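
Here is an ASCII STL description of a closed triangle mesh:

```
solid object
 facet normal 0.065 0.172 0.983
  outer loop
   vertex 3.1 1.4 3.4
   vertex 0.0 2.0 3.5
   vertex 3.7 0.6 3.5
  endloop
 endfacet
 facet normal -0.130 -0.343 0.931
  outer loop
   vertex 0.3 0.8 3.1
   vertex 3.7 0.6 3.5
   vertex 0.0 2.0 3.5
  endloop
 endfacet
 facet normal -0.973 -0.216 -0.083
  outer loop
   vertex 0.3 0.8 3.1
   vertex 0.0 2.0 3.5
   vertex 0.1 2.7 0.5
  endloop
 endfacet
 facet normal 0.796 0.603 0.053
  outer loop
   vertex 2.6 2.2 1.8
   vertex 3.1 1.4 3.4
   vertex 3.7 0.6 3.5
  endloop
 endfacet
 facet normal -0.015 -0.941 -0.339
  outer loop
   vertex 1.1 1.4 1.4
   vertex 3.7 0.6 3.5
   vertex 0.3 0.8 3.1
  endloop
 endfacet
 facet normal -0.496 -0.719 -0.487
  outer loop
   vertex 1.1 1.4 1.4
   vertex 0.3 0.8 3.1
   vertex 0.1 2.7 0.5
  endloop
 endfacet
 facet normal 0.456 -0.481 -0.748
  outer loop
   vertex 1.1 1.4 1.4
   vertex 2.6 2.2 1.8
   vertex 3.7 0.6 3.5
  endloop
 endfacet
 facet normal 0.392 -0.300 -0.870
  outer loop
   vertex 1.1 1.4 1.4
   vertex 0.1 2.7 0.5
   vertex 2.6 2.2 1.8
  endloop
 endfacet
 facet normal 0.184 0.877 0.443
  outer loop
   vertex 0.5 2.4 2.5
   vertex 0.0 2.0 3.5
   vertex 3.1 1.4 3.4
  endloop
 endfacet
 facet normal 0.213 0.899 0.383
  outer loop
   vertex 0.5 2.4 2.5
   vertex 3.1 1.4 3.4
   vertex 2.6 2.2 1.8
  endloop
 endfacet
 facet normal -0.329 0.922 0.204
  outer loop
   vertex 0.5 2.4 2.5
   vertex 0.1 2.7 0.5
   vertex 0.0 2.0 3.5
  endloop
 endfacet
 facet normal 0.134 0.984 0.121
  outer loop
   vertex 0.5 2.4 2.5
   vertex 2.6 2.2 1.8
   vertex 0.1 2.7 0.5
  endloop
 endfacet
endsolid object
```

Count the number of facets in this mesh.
12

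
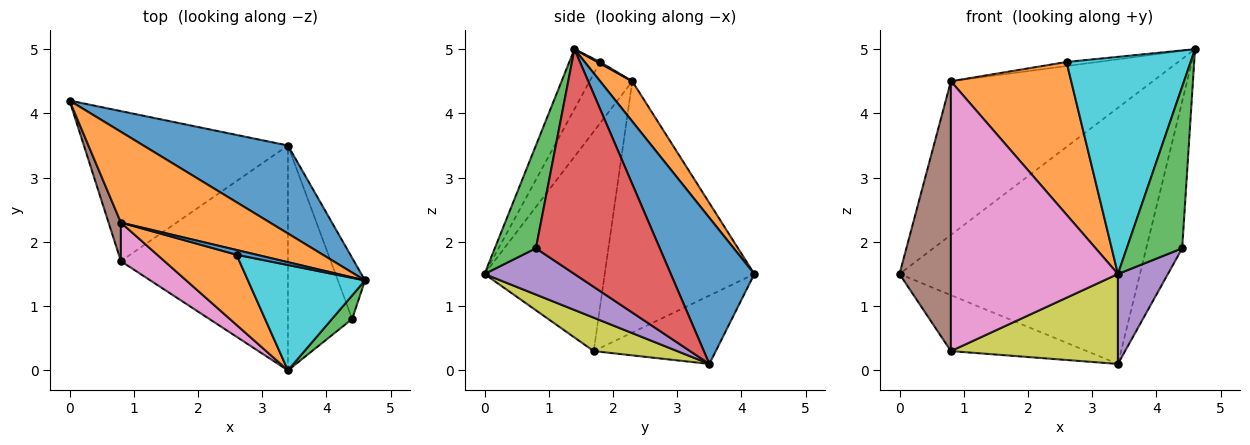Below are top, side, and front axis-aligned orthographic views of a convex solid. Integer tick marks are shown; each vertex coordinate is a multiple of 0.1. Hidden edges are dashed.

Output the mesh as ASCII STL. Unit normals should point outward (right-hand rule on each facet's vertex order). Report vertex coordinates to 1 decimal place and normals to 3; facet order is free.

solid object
 facet normal 0.312 0.899 0.309
  outer loop
   vertex 3.4 3.5 0.1
   vertex 0.0 4.2 1.5
   vertex 4.6 1.4 5.0
  endloop
 endfacet
 facet normal 0.136 0.853 0.504
  outer loop
   vertex 0.8 2.3 4.5
   vertex 4.6 1.4 5.0
   vertex 0.0 4.2 1.5
  endloop
 endfacet
 facet normal 0.592 -0.798 0.116
  outer loop
   vertex 4.4 0.8 1.9
   vertex 4.6 1.4 5.0
   vertex 3.4 0.0 1.5
  endloop
 endfacet
 facet normal 0.954 0.277 -0.115
  outer loop
   vertex 4.4 0.8 1.9
   vertex 3.4 3.5 0.1
   vertex 4.6 1.4 5.0
  endloop
 endfacet
 facet normal 0.556 -0.309 -0.772
  outer loop
   vertex 4.4 0.8 1.9
   vertex 3.4 0.0 1.5
   vertex 3.4 3.5 0.1
  endloop
 endfacet
 facet normal -0.945 -0.325 0.046
  outer loop
   vertex 0.8 1.7 0.3
   vertex 0.8 2.3 4.5
   vertex 0.0 4.2 1.5
  endloop
 endfacet
 facet normal -0.580 -0.806 0.115
  outer loop
   vertex 0.8 1.7 0.3
   vertex 3.4 0.0 1.5
   vertex 0.8 2.3 4.5
  endloop
 endfacet
 facet normal -0.299 0.333 -0.894
  outer loop
   vertex 0.8 1.7 0.3
   vertex 0.0 4.2 1.5
   vertex 3.4 3.5 0.1
  endloop
 endfacet
 facet normal 0.183 -0.365 -0.913
  outer loop
   vertex 0.8 1.7 0.3
   vertex 3.4 3.5 0.1
   vertex 3.4 0.0 1.5
  endloop
 endfacet
 facet normal -0.218 -0.878 0.426
  outer loop
   vertex 2.6 1.8 4.8
   vertex 3.4 0.0 1.5
   vertex 4.6 1.4 5.0
  endloop
 endfacet
 facet normal 0.054 0.650 0.758
  outer loop
   vertex 2.6 1.8 4.8
   vertex 4.6 1.4 5.0
   vertex 0.8 2.3 4.5
  endloop
 endfacet
 facet normal -0.306 -0.865 0.397
  outer loop
   vertex 2.6 1.8 4.8
   vertex 0.8 2.3 4.5
   vertex 3.4 0.0 1.5
  endloop
 endfacet
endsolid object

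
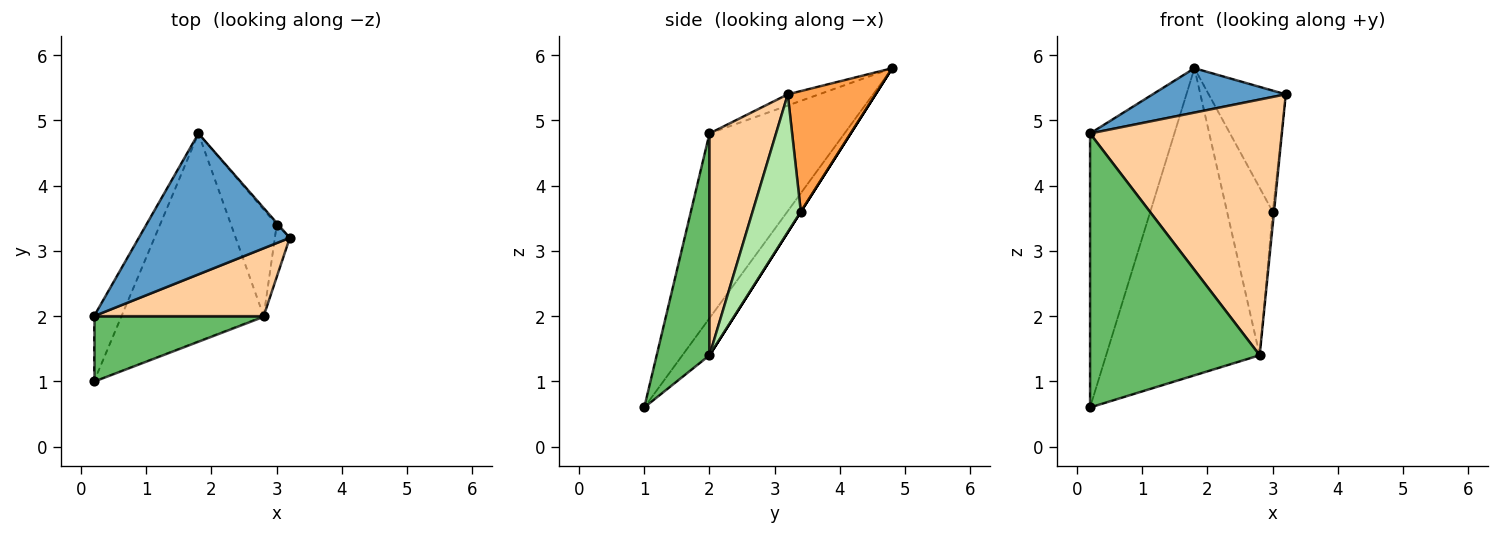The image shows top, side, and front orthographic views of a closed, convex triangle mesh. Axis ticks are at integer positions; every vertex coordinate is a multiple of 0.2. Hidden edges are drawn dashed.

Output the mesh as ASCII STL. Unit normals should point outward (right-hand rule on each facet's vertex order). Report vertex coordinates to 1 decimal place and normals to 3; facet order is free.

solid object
 facet normal -0.070 -0.300 0.951
  outer loop
   vertex 1.8 4.8 5.8
   vertex 0.2 2.0 4.8
   vertex 3.2 3.2 5.4
  endloop
 endfacet
 facet normal -0.842 0.526 -0.125
  outer loop
   vertex 0.2 1.0 0.6
   vertex 0.2 2.0 4.8
   vertex 1.8 4.8 5.8
  endloop
 endfacet
 facet normal 0.751 0.660 -0.010
  outer loop
   vertex 3.0 3.4 3.6
   vertex 1.8 4.8 5.8
   vertex 3.2 3.2 5.4
  endloop
 endfacet
 facet normal 0.318 -0.916 0.243
  outer loop
   vertex 2.8 2.0 1.4
   vertex 3.2 3.2 5.4
   vertex 0.2 2.0 4.8
  endloop
 endfacet
 facet normal 0.290 -0.931 0.222
  outer loop
   vertex 2.8 2.0 1.4
   vertex 0.2 2.0 4.8
   vertex 0.2 1.0 0.6
  endloop
 endfacet
 facet normal 0.994 0.027 -0.107
  outer loop
   vertex 2.8 2.0 1.4
   vertex 3.0 3.4 3.6
   vertex 3.2 3.2 5.4
  endloop
 endfacet
 facet normal -0.145 0.820 -0.554
  outer loop
   vertex 2.8 2.0 1.4
   vertex 0.2 1.0 0.6
   vertex 1.8 4.8 5.8
  endloop
 endfacet
 facet normal 0.000 0.844 -0.537
  outer loop
   vertex 2.8 2.0 1.4
   vertex 1.8 4.8 5.8
   vertex 3.0 3.4 3.6
  endloop
 endfacet
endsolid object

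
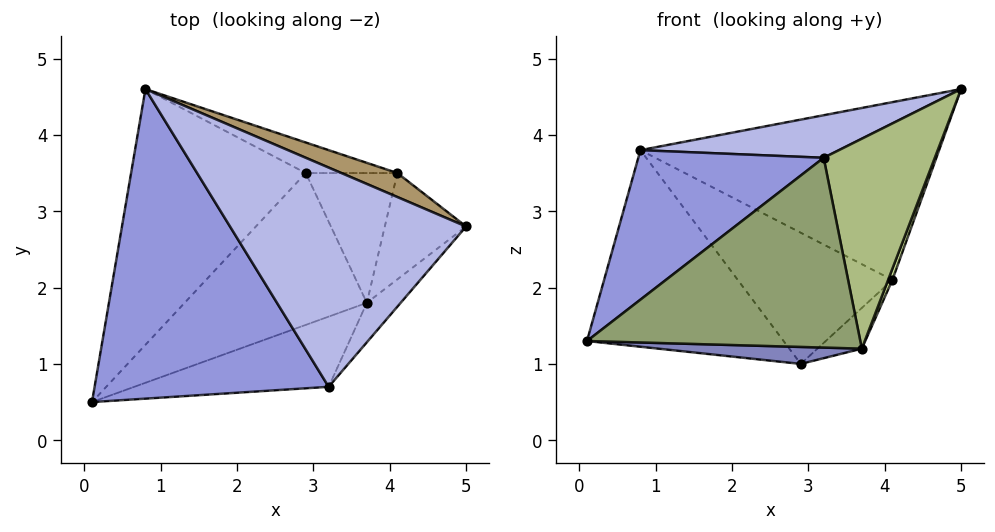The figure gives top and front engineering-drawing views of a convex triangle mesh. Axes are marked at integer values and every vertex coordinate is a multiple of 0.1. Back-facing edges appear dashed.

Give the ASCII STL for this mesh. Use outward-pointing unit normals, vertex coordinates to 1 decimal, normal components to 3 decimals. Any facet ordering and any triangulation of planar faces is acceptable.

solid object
 facet normal -0.594 0.490 -0.638
  outer loop
   vertex 2.9 3.5 1.0
   vertex 0.1 0.5 1.3
   vertex 0.8 4.6 3.8
  endloop
 endfacet
 facet normal 0.012 -0.111 -0.994
  outer loop
   vertex 3.7 1.8 1.2
   vertex 0.1 0.5 1.3
   vertex 2.9 3.5 1.0
  endloop
 endfacet
 facet normal -0.556 -0.361 0.748
  outer loop
   vertex 3.2 0.7 3.7
   vertex 0.8 4.6 3.8
   vertex 0.1 0.5 1.3
  endloop
 endfacet
 facet normal -0.259 -0.184 0.948
  outer loop
   vertex 3.2 0.7 3.7
   vertex 5.0 2.8 4.6
   vertex 0.8 4.6 3.8
  endloop
 endfacet
 facet normal 0.313 -0.891 -0.329
  outer loop
   vertex 3.2 0.7 3.7
   vertex 0.1 0.5 1.3
   vertex 3.7 1.8 1.2
  endloop
 endfacet
 facet normal 0.778 -0.617 -0.116
  outer loop
   vertex 3.2 0.7 3.7
   vertex 3.7 1.8 1.2
   vertex 5.0 2.8 4.6
  endloop
 endfacet
 facet normal 0.937 -0.036 -0.348
  outer loop
   vertex 4.1 3.5 2.1
   vertex 5.0 2.8 4.6
   vertex 3.7 1.8 1.2
  endloop
 endfacet
 facet normal 0.658 0.225 -0.718
  outer loop
   vertex 4.1 3.5 2.1
   vertex 3.7 1.8 1.2
   vertex 2.9 3.5 1.0
  endloop
 endfacet
 facet normal 0.371 0.920 0.124
  outer loop
   vertex 4.1 3.5 2.1
   vertex 0.8 4.6 3.8
   vertex 5.0 2.8 4.6
  endloop
 endfacet
 facet normal 0.203 0.954 -0.222
  outer loop
   vertex 4.1 3.5 2.1
   vertex 2.9 3.5 1.0
   vertex 0.8 4.6 3.8
  endloop
 endfacet
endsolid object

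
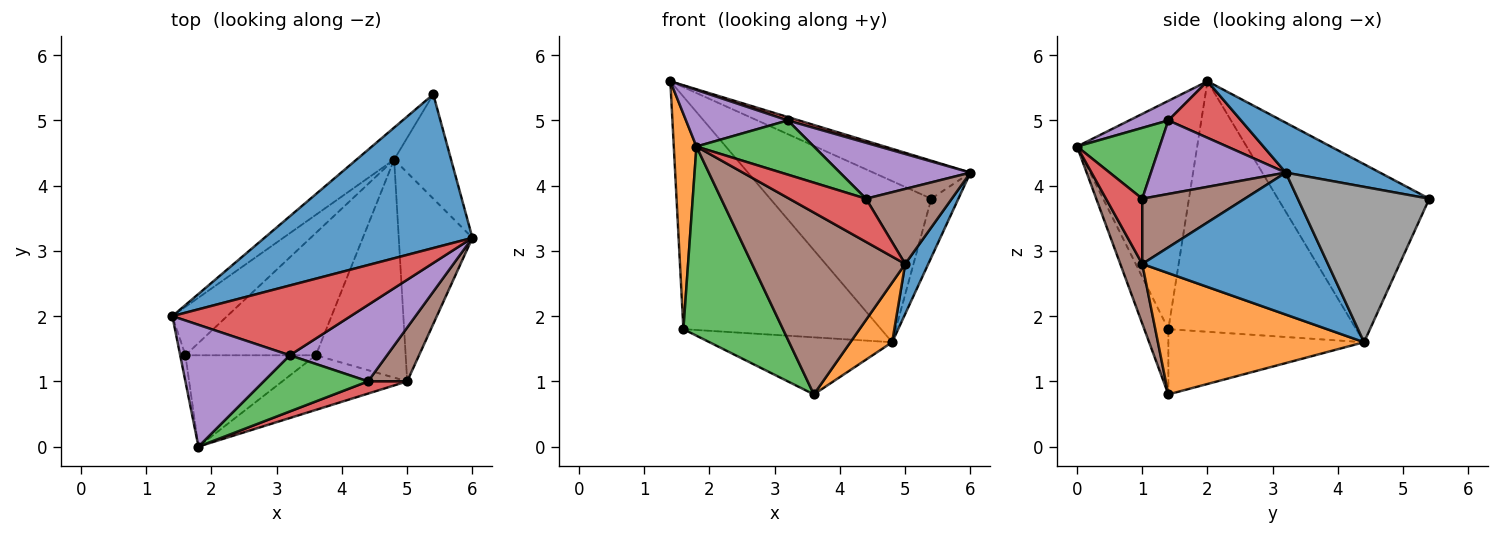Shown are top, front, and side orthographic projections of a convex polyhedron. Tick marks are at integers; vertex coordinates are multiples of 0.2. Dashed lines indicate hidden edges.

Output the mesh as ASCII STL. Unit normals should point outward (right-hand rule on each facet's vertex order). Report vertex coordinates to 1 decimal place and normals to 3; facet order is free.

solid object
 facet normal 0.227 0.234 0.945
  outer loop
   vertex 5.4 5.4 3.8
   vertex 1.4 2.0 5.6
   vertex 6.0 3.2 4.2
  endloop
 endfacet
 facet normal -0.982 -0.185 -0.022
  outer loop
   vertex 1.6 1.4 1.8
   vertex 1.8 0.0 4.6
   vertex 1.4 2.0 5.6
  endloop
 endfacet
 facet normal -0.212 -0.880 -0.425
  outer loop
   vertex 1.6 1.4 1.8
   vertex 3.6 1.4 0.8
   vertex 1.8 0.0 4.6
  endloop
 endfacet
 facet normal 0.302 -0.046 0.952
  outer loop
   vertex 3.2 1.4 5.0
   vertex 6.0 3.2 4.2
   vertex 1.4 2.0 5.6
  endloop
 endfacet
 facet normal 0.160 -0.416 0.895
  outer loop
   vertex 3.2 1.4 5.0
   vertex 1.4 2.0 5.6
   vertex 1.8 0.0 4.6
  endloop
 endfacet
 facet normal 0.136 -0.949 -0.285
  outer loop
   vertex 5.0 1.0 2.8
   vertex 1.8 0.0 4.6
   vertex 3.6 1.4 0.8
  endloop
 endfacet
 facet normal -0.413 0.385 -0.825
  outer loop
   vertex 4.8 4.4 1.6
   vertex 3.6 1.4 0.8
   vertex 1.6 1.4 1.8
  endloop
 endfacet
 facet normal 0.922 0.190 -0.338
  outer loop
   vertex 4.8 4.4 1.6
   vertex 5.4 5.4 3.8
   vertex 6.0 3.2 4.2
  endloop
 endfacet
 facet normal -0.678 0.721 -0.143
  outer loop
   vertex 4.8 4.4 1.6
   vertex 1.4 2.0 5.6
   vertex 5.4 5.4 3.8
  endloop
 endfacet
 facet normal -0.681 0.717 -0.149
  outer loop
   vertex 4.8 4.4 1.6
   vertex 1.6 1.4 1.8
   vertex 1.4 2.0 5.6
  endloop
 endfacet
 facet normal 0.882 -0.110 -0.458
  outer loop
   vertex 4.8 4.4 1.6
   vertex 6.0 3.2 4.2
   vertex 5.0 1.0 2.8
  endloop
 endfacet
 facet normal 0.793 -0.161 -0.587
  outer loop
   vertex 4.8 4.4 1.6
   vertex 5.0 1.0 2.8
   vertex 3.6 1.4 0.8
  endloop
 endfacet
 facet normal 0.439 -0.624 0.647
  outer loop
   vertex 4.4 1.0 3.8
   vertex 3.2 1.4 5.0
   vertex 1.8 0.0 4.6
  endloop
 endfacet
 facet normal 0.413 -0.876 0.248
  outer loop
   vertex 4.4 1.0 3.8
   vertex 1.8 0.0 4.6
   vertex 5.0 1.0 2.8
  endloop
 endfacet
 facet normal 0.521 -0.504 0.689
  outer loop
   vertex 4.4 1.0 3.8
   vertex 6.0 3.2 4.2
   vertex 3.2 1.4 5.0
  endloop
 endfacet
 facet normal 0.697 -0.583 0.418
  outer loop
   vertex 4.4 1.0 3.8
   vertex 5.0 1.0 2.8
   vertex 6.0 3.2 4.2
  endloop
 endfacet
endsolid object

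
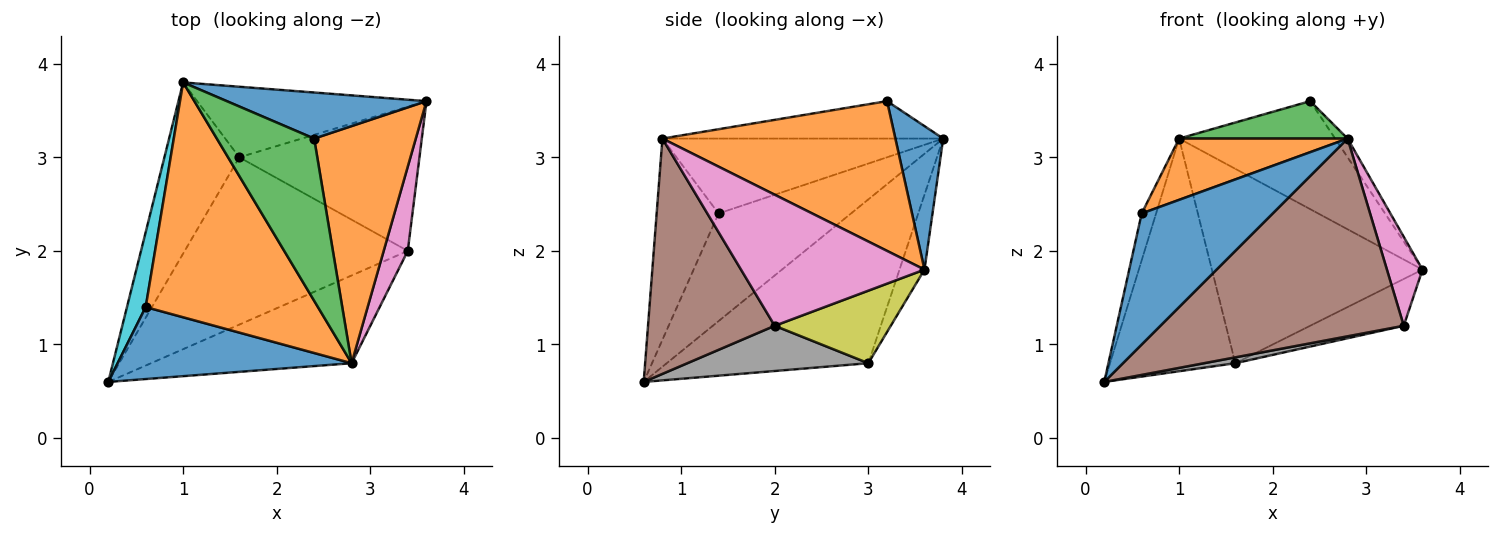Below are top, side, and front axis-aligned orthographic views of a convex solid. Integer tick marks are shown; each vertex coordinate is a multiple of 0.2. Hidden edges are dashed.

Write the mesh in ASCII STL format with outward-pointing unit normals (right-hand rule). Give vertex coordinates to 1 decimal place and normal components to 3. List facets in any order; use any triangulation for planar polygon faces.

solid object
 facet normal 0.271 0.885 0.378
  outer loop
   vertex 2.4 3.2 3.6
   vertex 3.6 3.6 1.8
   vertex 1.0 3.8 3.2
  endloop
 endfacet
 facet normal 0.827 0.044 0.561
  outer loop
   vertex 2.8 0.8 3.2
   vertex 3.6 3.6 1.8
   vertex 2.4 3.2 3.6
  endloop
 endfacet
 facet normal -0.351 -0.211 0.912
  outer loop
   vertex 2.8 0.8 3.2
   vertex 2.4 3.2 3.6
   vertex 1.0 3.8 3.2
  endloop
 endfacet
 facet normal -0.792 0.492 -0.362
  outer loop
   vertex 1.6 3.0 0.8
   vertex 0.2 0.6 0.6
   vertex 1.0 3.8 3.2
  endloop
 endfacet
 facet normal -0.111 0.934 -0.339
  outer loop
   vertex 1.6 3.0 0.8
   vertex 1.0 3.8 3.2
   vertex 3.6 3.6 1.8
  endloop
 endfacet
 facet normal 0.430 -0.825 -0.366
  outer loop
   vertex 3.4 2.0 1.2
   vertex 2.8 0.8 3.2
   vertex 0.2 0.6 0.6
  endloop
 endfacet
 facet normal 0.966 -0.187 0.177
  outer loop
   vertex 3.4 2.0 1.2
   vertex 3.6 3.6 1.8
   vertex 2.8 0.8 3.2
  endloop
 endfacet
 facet normal 0.199 -0.034 -0.979
  outer loop
   vertex 3.4 2.0 1.2
   vertex 0.2 0.6 0.6
   vertex 1.6 3.0 0.8
  endloop
 endfacet
 facet normal 0.358 0.288 -0.888
  outer loop
   vertex 3.4 2.0 1.2
   vertex 1.6 3.0 0.8
   vertex 3.6 3.6 1.8
  endloop
 endfacet
 facet normal -0.980 0.106 0.170
  outer loop
   vertex 0.6 1.4 2.4
   vertex 1.0 3.8 3.2
   vertex 0.2 0.6 0.6
  endloop
 endfacet
 facet normal -0.383 -0.810 0.445
  outer loop
   vertex 0.6 1.4 2.4
   vertex 0.2 0.6 0.6
   vertex 2.8 0.8 3.2
  endloop
 endfacet
 facet normal -0.388 -0.233 0.892
  outer loop
   vertex 0.6 1.4 2.4
   vertex 2.8 0.8 3.2
   vertex 1.0 3.8 3.2
  endloop
 endfacet
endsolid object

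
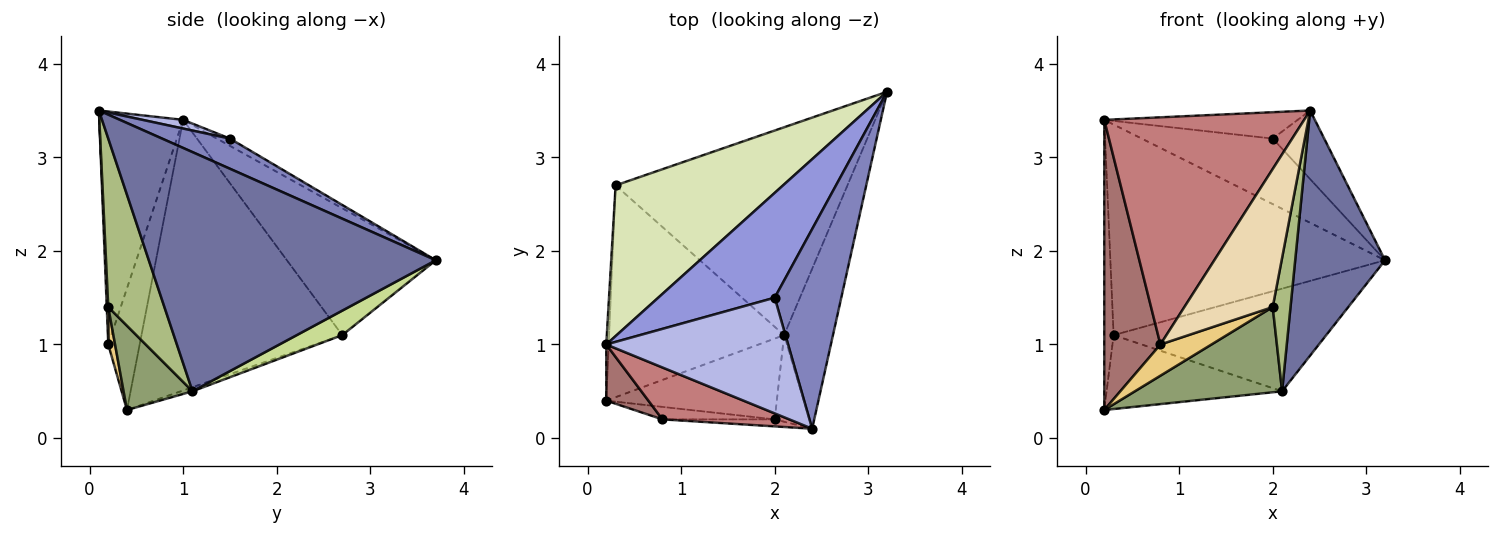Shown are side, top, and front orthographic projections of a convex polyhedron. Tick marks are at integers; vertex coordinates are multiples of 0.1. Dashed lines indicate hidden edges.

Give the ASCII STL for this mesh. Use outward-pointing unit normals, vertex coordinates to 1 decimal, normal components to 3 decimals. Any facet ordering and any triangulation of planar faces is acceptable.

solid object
 facet normal 0.937 -0.293 -0.191
  outer loop
   vertex 2.1 1.1 0.5
   vertex 3.2 3.7 1.9
   vertex 2.4 0.1 3.5
  endloop
 endfacet
 facet normal 0.394 0.299 0.869
  outer loop
   vertex 2.0 1.5 3.2
   vertex 2.4 0.1 3.5
   vertex 3.2 3.7 1.9
  endloop
 endfacet
 facet normal -0.053 0.529 0.847
  outer loop
   vertex 2.0 1.5 3.2
   vertex 3.2 3.7 1.9
   vertex 0.2 1.0 3.4
  endloop
 endfacet
 facet normal 0.047 0.222 0.974
  outer loop
   vertex 2.0 1.5 3.2
   vertex 0.2 1.0 3.4
   vertex 2.4 0.1 3.5
  endloop
 endfacet
 facet normal 0.322 -0.687 -0.651
  outer loop
   vertex 2.0 0.2 1.4
   vertex 0.2 0.4 0.3
   vertex 2.1 1.1 0.5
  endloop
 endfacet
 facet normal 0.936 -0.296 -0.192
  outer loop
   vertex 2.0 0.2 1.4
   vertex 2.1 1.1 0.5
   vertex 2.4 0.1 3.5
  endloop
 endfacet
 facet normal 0.094 0.441 -0.893
  outer loop
   vertex 0.3 2.7 1.1
   vertex 3.2 3.7 1.9
   vertex 2.1 1.1 0.5
  endloop
 endfacet
 facet normal -0.403 0.744 0.532
  outer loop
   vertex 0.3 2.7 1.1
   vertex 0.2 1.0 3.4
   vertex 3.2 3.7 1.9
  endloop
 endfacet
 facet normal -0.022 0.329 -0.944
  outer loop
   vertex 0.3 2.7 1.1
   vertex 2.1 1.1 0.5
   vertex 0.2 0.4 0.3
  endloop
 endfacet
 facet normal -0.999 0.047 -0.009
  outer loop
   vertex 0.3 2.7 1.1
   vertex 0.2 0.4 0.3
   vertex 0.2 1.0 3.4
  endloop
 endfacet
 facet normal 0.123 -0.921 -0.369
  outer loop
   vertex 0.8 0.2 1.0
   vertex 0.2 0.4 0.3
   vertex 2.0 0.2 1.4
  endloop
 endfacet
 facet normal 0.017 -0.999 -0.051
  outer loop
   vertex 0.8 0.2 1.0
   vertex 2.0 0.2 1.4
   vertex 2.4 0.1 3.5
  endloop
 endfacet
 facet normal -0.481 -0.861 0.167
  outer loop
   vertex 0.8 0.2 1.0
   vertex 0.2 1.0 3.4
   vertex 0.2 0.4 0.3
  endloop
 endfacet
 facet normal -0.379 -0.902 0.206
  outer loop
   vertex 0.8 0.2 1.0
   vertex 2.4 0.1 3.5
   vertex 0.2 1.0 3.4
  endloop
 endfacet
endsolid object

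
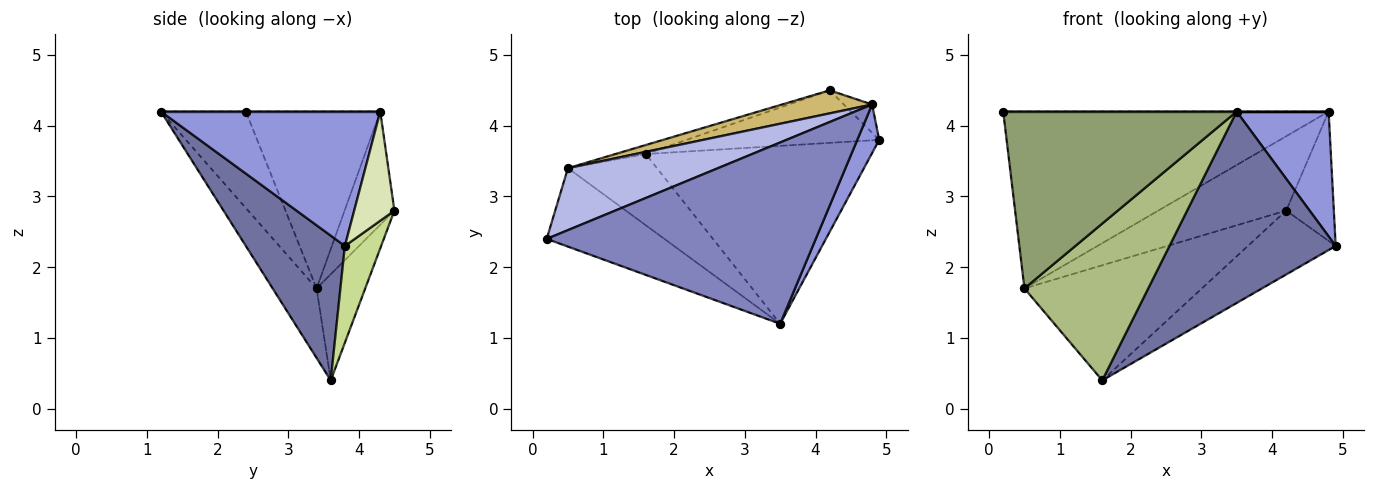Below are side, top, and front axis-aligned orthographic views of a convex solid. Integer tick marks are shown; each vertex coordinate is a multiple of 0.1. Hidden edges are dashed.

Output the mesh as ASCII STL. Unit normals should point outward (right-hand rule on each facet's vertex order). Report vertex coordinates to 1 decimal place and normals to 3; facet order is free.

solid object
 facet normal 0.400 -0.671 -0.624
  outer loop
   vertex 1.6 3.6 0.4
   vertex 4.9 3.8 2.3
   vertex 3.5 1.2 4.2
  endloop
 endfacet
 facet normal 0.000 0.000 1.000
  outer loop
   vertex 4.8 4.3 4.2
   vertex 0.2 2.4 4.2
   vertex 3.5 1.2 4.2
  endloop
 endfacet
 facet normal 0.912 -0.382 0.149
  outer loop
   vertex 4.8 4.3 4.2
   vertex 3.5 1.2 4.2
   vertex 4.9 3.8 2.3
  endloop
 endfacet
 facet normal -0.363 0.879 0.308
  outer loop
   vertex 0.5 3.4 1.7
   vertex 0.2 2.4 4.2
   vertex 4.8 4.3 4.2
  endloop
 endfacet
 facet normal -0.315 -0.867 -0.385
  outer loop
   vertex 0.5 3.4 1.7
   vertex 3.5 1.2 4.2
   vertex 0.2 2.4 4.2
  endloop
 endfacet
 facet normal -0.307 -0.866 -0.393
  outer loop
   vertex 0.5 3.4 1.7
   vertex 1.6 3.6 0.4
   vertex 3.5 1.2 4.2
  endloop
 endfacet
 facet normal 0.304 0.736 -0.605
  outer loop
   vertex 4.2 4.5 2.8
   vertex 4.9 3.8 2.3
   vertex 1.6 3.6 0.4
  endloop
 endfacet
 facet normal 0.636 0.754 -0.165
  outer loop
   vertex 4.2 4.5 2.8
   vertex 4.8 4.3 4.2
   vertex 4.9 3.8 2.3
  endloop
 endfacet
 facet normal -0.264 0.962 -0.075
  outer loop
   vertex 4.2 4.5 2.8
   vertex 1.6 3.6 0.4
   vertex 0.5 3.4 1.7
  endloop
 endfacet
 facet normal -0.349 0.895 0.277
  outer loop
   vertex 4.2 4.5 2.8
   vertex 0.5 3.4 1.7
   vertex 4.8 4.3 4.2
  endloop
 endfacet
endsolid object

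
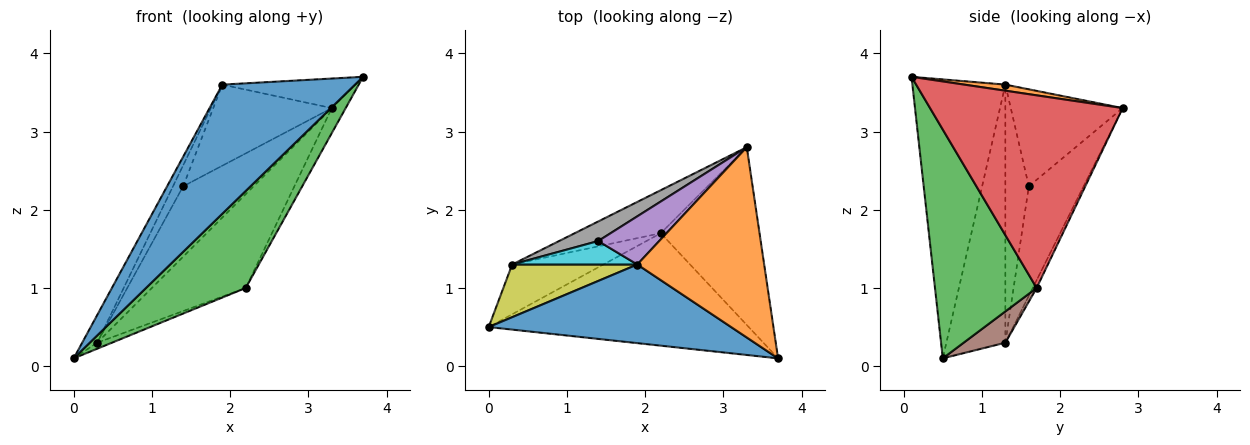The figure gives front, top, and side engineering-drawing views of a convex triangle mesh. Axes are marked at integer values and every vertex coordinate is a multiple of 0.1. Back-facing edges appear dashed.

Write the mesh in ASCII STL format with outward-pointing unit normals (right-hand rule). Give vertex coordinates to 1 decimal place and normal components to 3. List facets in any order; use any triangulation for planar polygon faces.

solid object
 facet normal -0.513 -0.733 0.446
  outer loop
   vertex 1.9 1.3 3.6
   vertex 0.0 0.5 0.1
   vertex 3.7 0.1 3.7
  endloop
 endfacet
 facet normal 0.047 0.153 0.987
  outer loop
   vertex 1.9 1.3 3.6
   vertex 3.7 0.1 3.7
   vertex 3.3 2.8 3.3
  endloop
 endfacet
 facet normal 0.554 -0.544 -0.630
  outer loop
   vertex 2.2 1.7 1.0
   vertex 3.7 0.1 3.7
   vertex 0.0 0.5 0.1
  endloop
 endfacet
 facet normal 0.888 0.064 -0.455
  outer loop
   vertex 2.2 1.7 1.0
   vertex 3.3 2.8 3.3
   vertex 3.7 0.1 3.7
  endloop
 endfacet
 facet normal -0.630 0.668 0.396
  outer loop
   vertex 1.4 1.6 2.3
   vertex 1.9 1.3 3.6
   vertex 3.3 2.8 3.3
  endloop
 endfacet
 facet normal 0.322 0.114 -0.940
  outer loop
   vertex 0.3 1.3 0.3
   vertex 2.2 1.7 1.0
   vertex 0.0 0.5 0.1
  endloop
 endfacet
 facet normal -0.038 0.908 -0.416
  outer loop
   vertex 0.3 1.3 0.3
   vertex 3.3 2.8 3.3
   vertex 2.2 1.7 1.0
  endloop
 endfacet
 facet normal -0.600 0.771 0.214
  outer loop
   vertex 0.3 1.3 0.3
   vertex 1.4 1.6 2.3
   vertex 3.3 2.8 3.3
  endloop
 endfacet
 facet normal -0.877 0.223 0.425
  outer loop
   vertex 0.3 1.3 0.3
   vertex 0.0 0.5 0.1
   vertex 1.9 1.3 3.6
  endloop
 endfacet
 facet normal -0.838 0.364 0.406
  outer loop
   vertex 0.3 1.3 0.3
   vertex 1.9 1.3 3.6
   vertex 1.4 1.6 2.3
  endloop
 endfacet
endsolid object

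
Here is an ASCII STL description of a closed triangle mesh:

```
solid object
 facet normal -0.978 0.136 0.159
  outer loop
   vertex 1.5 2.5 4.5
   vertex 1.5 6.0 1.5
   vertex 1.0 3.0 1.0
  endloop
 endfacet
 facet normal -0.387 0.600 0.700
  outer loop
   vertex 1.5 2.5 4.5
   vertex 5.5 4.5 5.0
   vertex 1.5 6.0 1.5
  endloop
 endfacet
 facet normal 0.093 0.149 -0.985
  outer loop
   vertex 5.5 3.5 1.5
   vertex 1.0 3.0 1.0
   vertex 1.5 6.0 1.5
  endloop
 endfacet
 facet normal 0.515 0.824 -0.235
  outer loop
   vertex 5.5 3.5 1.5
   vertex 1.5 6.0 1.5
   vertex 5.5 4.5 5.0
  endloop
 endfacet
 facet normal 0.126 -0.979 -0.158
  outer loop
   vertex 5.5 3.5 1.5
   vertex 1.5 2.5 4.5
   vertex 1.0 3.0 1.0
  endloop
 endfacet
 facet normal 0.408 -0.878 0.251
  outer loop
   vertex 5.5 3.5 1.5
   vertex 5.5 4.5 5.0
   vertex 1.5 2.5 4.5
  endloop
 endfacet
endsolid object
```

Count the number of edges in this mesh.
9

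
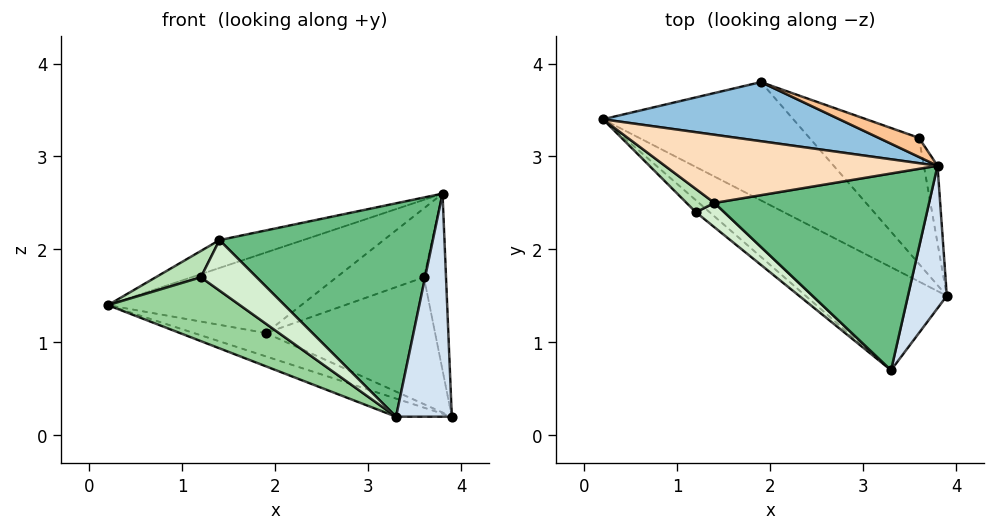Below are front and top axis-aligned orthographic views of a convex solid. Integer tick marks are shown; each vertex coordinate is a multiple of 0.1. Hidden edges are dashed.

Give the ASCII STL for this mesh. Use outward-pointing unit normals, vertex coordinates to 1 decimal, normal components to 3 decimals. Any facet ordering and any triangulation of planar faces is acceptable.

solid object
 facet normal -0.214 0.189 -0.958
  outer loop
   vertex 1.9 3.8 1.1
   vertex 3.9 1.5 0.2
   vertex 0.2 3.4 1.4
  endloop
 endfacet
 facet normal -0.085 0.803 0.590
  outer loop
   vertex 1.9 3.8 1.1
   vertex 0.2 3.4 1.4
   vertex 3.8 2.9 2.6
  endloop
 endfacet
 facet normal -0.225 0.169 -0.960
  outer loop
   vertex 3.3 0.7 0.2
   vertex 0.2 3.4 1.4
   vertex 3.9 1.5 0.2
  endloop
 endfacet
 facet normal 0.747 -0.560 0.358
  outer loop
   vertex 3.3 0.7 0.2
   vertex 3.9 1.5 0.2
   vertex 3.8 2.9 2.6
  endloop
 endfacet
 facet normal 0.954 0.275 -0.120
  outer loop
   vertex 3.6 3.2 1.7
   vertex 3.8 2.9 2.6
   vertex 3.9 1.5 0.2
  endloop
 endfacet
 facet normal 0.447 0.635 -0.630
  outer loop
   vertex 3.6 3.2 1.7
   vertex 3.9 1.5 0.2
   vertex 1.9 3.8 1.1
  endloop
 endfacet
 facet normal 0.239 0.936 0.259
  outer loop
   vertex 3.6 3.2 1.7
   vertex 1.9 3.8 1.1
   vertex 3.8 2.9 2.6
  endloop
 endfacet
 facet normal -0.248 0.367 0.897
  outer loop
   vertex 1.4 2.5 2.1
   vertex 3.8 2.9 2.6
   vertex 0.2 3.4 1.4
  endloop
 endfacet
 facet normal -0.019 -0.735 0.678
  outer loop
   vertex 1.4 2.5 2.1
   vertex 3.3 0.7 0.2
   vertex 3.8 2.9 2.6
  endloop
 endfacet
 facet normal -0.680 -0.721 -0.135
  outer loop
   vertex 1.2 2.4 1.7
   vertex 0.2 3.4 1.4
   vertex 3.3 0.7 0.2
  endloop
 endfacet
 facet normal -0.688 -0.544 0.480
  outer loop
   vertex 1.2 2.4 1.7
   vertex 1.4 2.5 2.1
   vertex 0.2 3.4 1.4
  endloop
 endfacet
 facet normal -0.386 -0.831 0.401
  outer loop
   vertex 1.2 2.4 1.7
   vertex 3.3 0.7 0.2
   vertex 1.4 2.5 2.1
  endloop
 endfacet
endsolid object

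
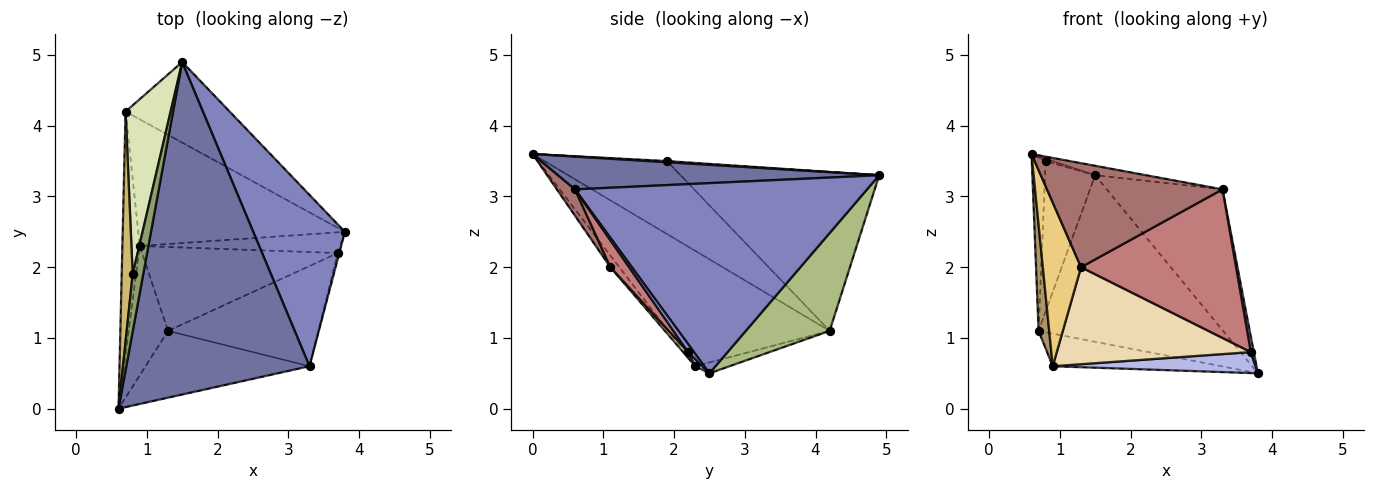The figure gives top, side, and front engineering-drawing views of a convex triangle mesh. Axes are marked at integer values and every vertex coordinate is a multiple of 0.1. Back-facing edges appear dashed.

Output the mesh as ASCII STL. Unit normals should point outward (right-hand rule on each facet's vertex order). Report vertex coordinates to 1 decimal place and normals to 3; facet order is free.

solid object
 facet normal 0.176 0.028 0.984
  outer loop
   vertex 3.3 0.6 3.1
   vertex 1.5 4.9 3.3
   vertex 0.6 0.0 3.6
  endloop
 endfacet
 facet normal 0.848 0.336 0.409
  outer loop
   vertex 3.3 0.6 3.1
   vertex 3.8 2.5 0.5
   vertex 1.5 4.9 3.3
  endloop
 endfacet
 facet normal 0.873 -0.458 -0.166
  outer loop
   vertex 3.7 2.2 0.8
   vertex 3.8 2.5 0.5
   vertex 3.3 0.6 3.1
  endloop
 endfacet
 facet normal 0.025 -0.711 -0.703
  outer loop
   vertex 3.7 2.2 0.8
   vertex 0.9 2.3 0.6
   vertex 3.8 2.5 0.5
  endloop
 endfacet
 facet normal 0.109 0.041 0.993
  outer loop
   vertex 0.8 1.9 3.5
   vertex 0.6 0.0 3.6
   vertex 1.5 4.9 3.3
  endloop
 endfacet
 facet normal 0.379 0.833 -0.403
  outer loop
   vertex 0.7 4.2 1.1
   vertex 1.5 4.9 3.3
   vertex 3.8 2.5 0.5
  endloop
 endfacet
 facet normal -0.051 0.249 -0.967
  outer loop
   vertex 0.7 4.2 1.1
   vertex 3.8 2.5 0.5
   vertex 0.9 2.3 0.6
  endloop
 endfacet
 facet normal -0.935 0.236 0.265
  outer loop
   vertex 0.7 4.2 1.1
   vertex 0.8 1.9 3.5
   vertex 1.5 4.9 3.3
  endloop
 endfacet
 facet normal -0.987 -0.065 -0.148
  outer loop
   vertex 0.7 4.2 1.1
   vertex 0.9 2.3 0.6
   vertex 0.6 0.0 3.6
  endloop
 endfacet
 facet normal -0.983 0.111 0.148
  outer loop
   vertex 0.7 4.2 1.1
   vertex 0.6 0.0 3.6
   vertex 0.8 1.9 3.5
  endloop
 endfacet
 facet normal -0.181 -0.772 -0.610
  outer loop
   vertex 1.3 1.1 2.0
   vertex 0.6 0.0 3.6
   vertex 0.9 2.3 0.6
  endloop
 endfacet
 facet normal 0.020 -0.756 -0.654
  outer loop
   vertex 1.3 1.1 2.0
   vertex 0.9 2.3 0.6
   vertex 3.7 2.2 0.8
  endloop
 endfacet
 facet normal 0.087 -0.838 -0.538
  outer loop
   vertex 1.3 1.1 2.0
   vertex 3.3 0.6 3.1
   vertex 0.6 0.0 3.6
  endloop
 endfacet
 facet normal 0.100 -0.825 -0.556
  outer loop
   vertex 1.3 1.1 2.0
   vertex 3.7 2.2 0.8
   vertex 3.3 0.6 3.1
  endloop
 endfacet
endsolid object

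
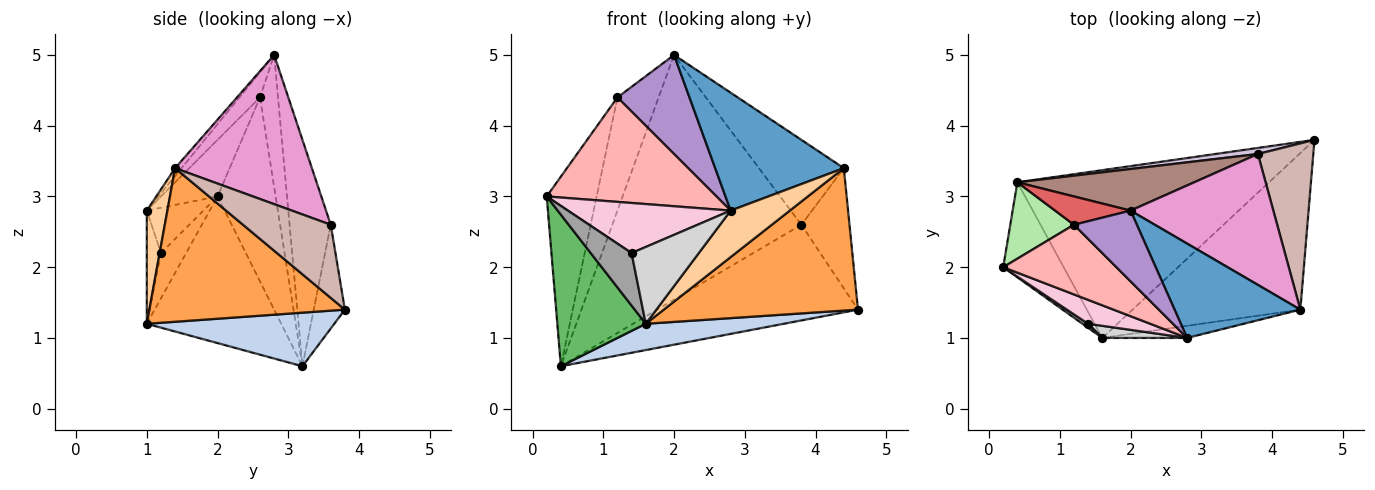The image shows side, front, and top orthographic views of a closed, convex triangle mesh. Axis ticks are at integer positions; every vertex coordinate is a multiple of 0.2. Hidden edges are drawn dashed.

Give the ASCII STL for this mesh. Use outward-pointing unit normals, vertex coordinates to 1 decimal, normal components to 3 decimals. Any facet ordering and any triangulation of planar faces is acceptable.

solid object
 facet normal -0.039 -0.780 0.624
  outer loop
   vertex 4.4 1.4 3.4
   vertex 2.0 2.8 5.0
   vertex 2.8 1.0 2.8
  endloop
 endfacet
 facet normal 0.206 -0.151 -0.967
  outer loop
   vertex 1.6 1.0 1.2
   vertex 0.4 3.2 0.6
   vertex 4.6 3.8 1.4
  endloop
 endfacet
 facet normal 0.561 -0.557 -0.612
  outer loop
   vertex 1.6 1.0 1.2
   vertex 4.6 3.8 1.4
   vertex 4.4 1.4 3.4
  endloop
 endfacet
 facet normal 0.319 -0.917 -0.239
  outer loop
   vertex 1.6 1.0 1.2
   vertex 4.4 1.4 3.4
   vertex 2.8 1.0 2.8
  endloop
 endfacet
 facet normal -0.790 -0.520 -0.326
  outer loop
   vertex 1.6 1.0 1.2
   vertex 0.2 2.0 3.0
   vertex 0.4 3.2 0.6
  endloop
 endfacet
 facet normal -0.734 0.630 0.254
  outer loop
   vertex 1.2 2.6 4.4
   vertex 0.4 3.2 0.6
   vertex 0.2 2.0 3.0
  endloop
 endfacet
 facet normal -0.391 0.893 0.223
  outer loop
   vertex 1.2 2.6 4.4
   vertex 2.0 2.8 5.0
   vertex 0.4 3.2 0.6
  endloop
 endfacet
 facet normal -0.267 -0.802 0.535
  outer loop
   vertex 1.2 2.6 4.4
   vertex 0.2 2.0 3.0
   vertex 2.8 1.0 2.8
  endloop
 endfacet
 facet normal -0.226 -0.793 0.566
  outer loop
   vertex 1.2 2.6 4.4
   vertex 2.8 1.0 2.8
   vertex 2.0 2.8 5.0
  endloop
 endfacet
 facet normal -0.153 0.986 0.063
  outer loop
   vertex 3.8 3.6 2.6
   vertex 4.6 3.8 1.4
   vertex 0.4 3.2 0.6
  endloop
 endfacet
 facet normal -0.210 0.964 0.164
  outer loop
   vertex 3.8 3.6 2.6
   vertex 0.4 3.2 0.6
   vertex 2.0 2.8 5.0
  endloop
 endfacet
 facet normal 0.730 0.400 0.554
  outer loop
   vertex 3.8 3.6 2.6
   vertex 4.4 1.4 3.4
   vertex 4.6 3.8 1.4
  endloop
 endfacet
 facet normal 0.659 0.409 0.631
  outer loop
   vertex 3.8 3.6 2.6
   vertex 2.0 2.8 5.0
   vertex 4.4 1.4 3.4
  endloop
 endfacet
 facet normal -0.299 -0.861 0.412
  outer loop
   vertex 1.4 1.2 2.2
   vertex 2.8 1.0 2.8
   vertex 0.2 2.0 3.0
  endloop
 endfacet
 facet normal -0.523 -0.850 0.065
  outer loop
   vertex 1.4 1.2 2.2
   vertex 0.2 2.0 3.0
   vertex 1.6 1.0 1.2
  endloop
 endfacet
 facet normal -0.204 -0.967 0.153
  outer loop
   vertex 1.4 1.2 2.2
   vertex 1.6 1.0 1.2
   vertex 2.8 1.0 2.8
  endloop
 endfacet
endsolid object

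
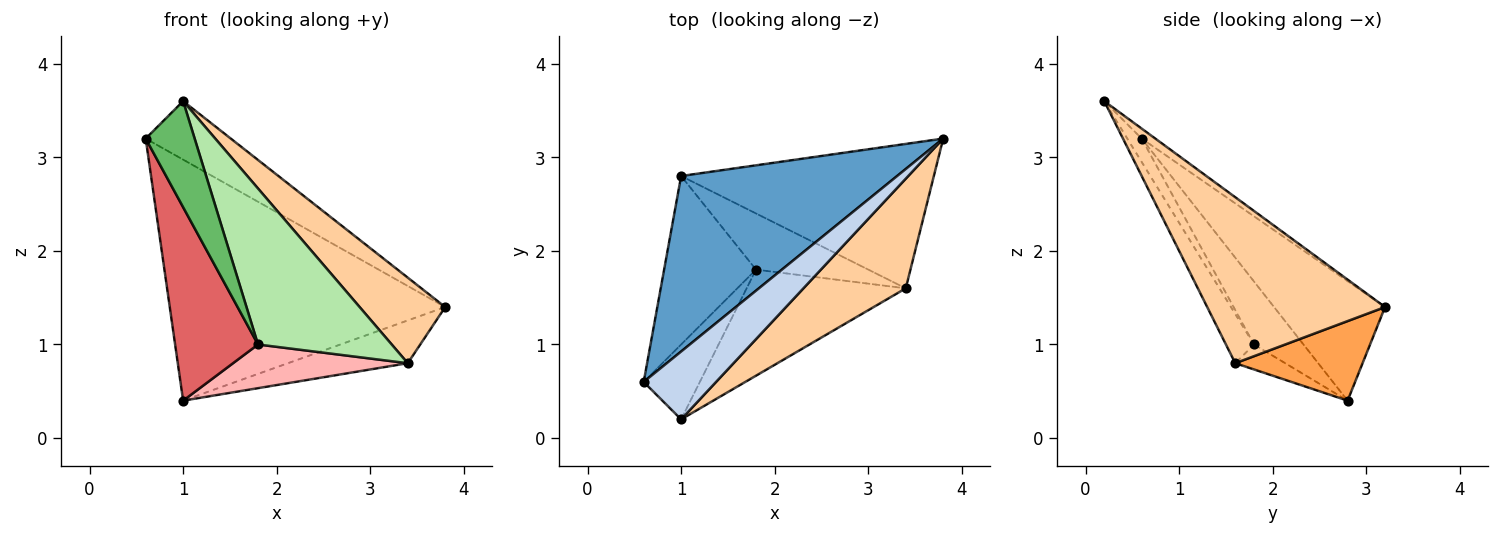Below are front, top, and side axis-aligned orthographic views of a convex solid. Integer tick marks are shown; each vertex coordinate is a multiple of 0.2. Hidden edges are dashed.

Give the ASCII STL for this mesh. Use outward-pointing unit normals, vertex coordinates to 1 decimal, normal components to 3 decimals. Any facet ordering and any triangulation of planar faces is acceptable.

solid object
 facet normal -0.310 0.769 0.560
  outer loop
   vertex 1.0 2.8 0.4
   vertex 0.6 0.6 3.2
   vertex 3.8 3.2 1.4
  endloop
 endfacet
 facet normal -0.104 0.649 0.753
  outer loop
   vertex 1.0 0.2 3.6
   vertex 3.8 3.2 1.4
   vertex 0.6 0.6 3.2
  endloop
 endfacet
 facet normal 0.289 0.272 -0.918
  outer loop
   vertex 3.4 1.6 0.8
   vertex 1.0 2.8 0.4
   vertex 3.8 3.2 1.4
  endloop
 endfacet
 facet normal 0.788 -0.379 0.486
  outer loop
   vertex 3.4 1.6 0.8
   vertex 3.8 3.2 1.4
   vertex 1.0 0.2 3.6
  endloop
 endfacet
 facet normal -0.234 -0.794 -0.561
  outer loop
   vertex 1.8 1.8 1.0
   vertex 1.0 0.2 3.6
   vertex 0.6 0.6 3.2
  endloop
 endfacet
 facet normal -0.171 -0.815 -0.554
  outer loop
   vertex 1.8 1.8 1.0
   vertex 3.4 1.6 0.8
   vertex 1.0 0.2 3.6
  endloop
 endfacet
 facet normal -0.410 -0.688 -0.599
  outer loop
   vertex 1.8 1.8 1.0
   vertex 0.6 0.6 3.2
   vertex 1.0 2.8 0.4
  endloop
 endfacet
 facet normal -0.173 -0.605 -0.777
  outer loop
   vertex 1.8 1.8 1.0
   vertex 1.0 2.8 0.4
   vertex 3.4 1.6 0.8
  endloop
 endfacet
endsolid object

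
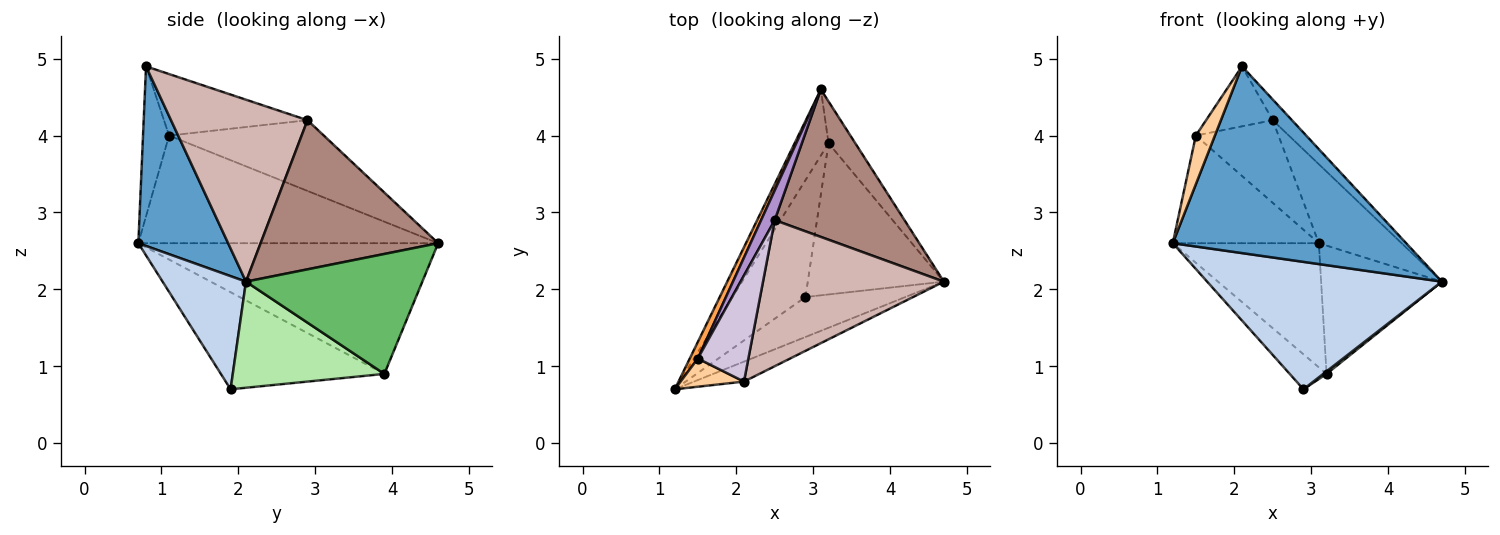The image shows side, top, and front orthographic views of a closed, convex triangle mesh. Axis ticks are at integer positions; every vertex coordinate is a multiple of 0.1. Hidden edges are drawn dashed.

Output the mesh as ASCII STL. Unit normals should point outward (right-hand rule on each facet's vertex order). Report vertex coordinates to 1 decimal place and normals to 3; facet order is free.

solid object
 facet normal 0.357 -0.929 -0.099
  outer loop
   vertex 2.1 0.8 4.9
   vertex 1.2 0.7 2.6
   vertex 4.7 2.1 2.1
  endloop
 endfacet
 facet normal 0.321 -0.904 -0.284
  outer loop
   vertex 2.9 1.9 0.7
   vertex 4.7 2.1 2.1
   vertex 1.2 0.7 2.6
  endloop
 endfacet
 facet normal -0.897 0.437 0.067
  outer loop
   vertex 1.5 1.1 4.0
   vertex 3.1 4.6 2.6
   vertex 1.2 0.7 2.6
  endloop
 endfacet
 facet normal -0.764 -0.558 0.323
  outer loop
   vertex 1.5 1.1 4.0
   vertex 1.2 0.7 2.6
   vertex 2.1 0.8 4.9
  endloop
 endfacet
 facet normal 0.812 0.556 -0.181
  outer loop
   vertex 3.2 3.9 0.9
   vertex 3.1 4.6 2.6
   vertex 4.7 2.1 2.1
  endloop
 endfacet
 facet normal 0.615 -0.013 -0.789
  outer loop
   vertex 3.2 3.9 0.9
   vertex 4.7 2.1 2.1
   vertex 2.9 1.9 0.7
  endloop
 endfacet
 facet normal -0.875 0.427 -0.227
  outer loop
   vertex 3.2 3.9 0.9
   vertex 1.2 0.7 2.6
   vertex 3.1 4.6 2.6
  endloop
 endfacet
 facet normal -0.786 0.177 -0.592
  outer loop
   vertex 3.2 3.9 0.9
   vertex 2.9 1.9 0.7
   vertex 1.2 0.7 2.6
  endloop
 endfacet
 facet normal -0.870 0.465 0.167
  outer loop
   vertex 2.5 2.9 4.2
   vertex 3.1 4.6 2.6
   vertex 1.5 1.1 4.0
  endloop
 endfacet
 facet normal -0.727 0.338 0.597
  outer loop
   vertex 2.5 2.9 4.2
   vertex 1.5 1.1 4.0
   vertex 2.1 0.8 4.9
  endloop
 endfacet
 facet normal 0.712 0.332 0.619
  outer loop
   vertex 2.5 2.9 4.2
   vertex 4.7 2.1 2.1
   vertex 3.1 4.6 2.6
  endloop
 endfacet
 facet normal 0.706 0.099 0.701
  outer loop
   vertex 2.5 2.9 4.2
   vertex 2.1 0.8 4.9
   vertex 4.7 2.1 2.1
  endloop
 endfacet
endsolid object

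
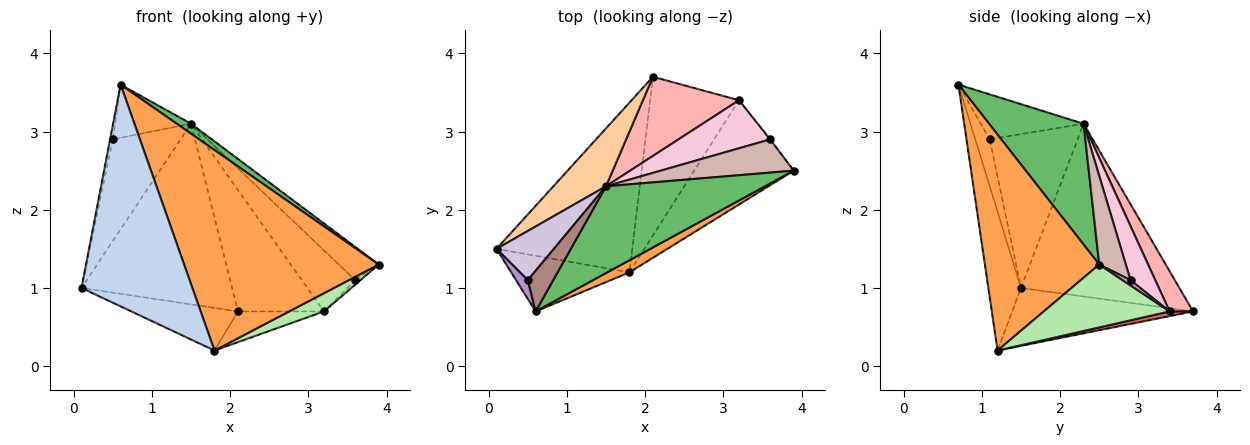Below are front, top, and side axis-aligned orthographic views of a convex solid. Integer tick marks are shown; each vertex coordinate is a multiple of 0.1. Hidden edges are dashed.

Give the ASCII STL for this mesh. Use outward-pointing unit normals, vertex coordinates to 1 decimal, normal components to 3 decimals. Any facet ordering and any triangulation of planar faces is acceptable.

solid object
 facet normal -0.382 0.225 -0.896
  outer loop
   vertex 1.8 1.2 0.2
   vertex 0.1 1.5 1.0
   vertex 2.1 3.7 0.7
  endloop
 endfacet
 facet normal -0.275 -0.933 -0.234
  outer loop
   vertex 1.8 1.2 0.2
   vertex 0.6 0.7 3.6
   vertex 0.1 1.5 1.0
  endloop
 endfacet
 facet normal 0.506 -0.861 0.052
  outer loop
   vertex 1.8 1.2 0.2
   vertex 3.9 2.5 1.3
   vertex 0.6 0.7 3.6
  endloop
 endfacet
 facet normal -0.708 0.673 0.216
  outer loop
   vertex 1.5 2.3 3.1
   vertex 2.1 3.7 0.7
   vertex 0.1 1.5 1.0
  endloop
 endfacet
 facet normal 0.602 -0.091 0.793
  outer loop
   vertex 1.5 2.3 3.1
   vertex 0.6 0.7 3.6
   vertex 3.9 2.5 1.3
  endloop
 endfacet
 facet normal 0.529 -0.146 -0.836
  outer loop
   vertex 3.2 3.4 0.7
   vertex 3.9 2.5 1.3
   vertex 1.8 1.2 0.2
  endloop
 endfacet
 facet normal 0.052 0.190 -0.980
  outer loop
   vertex 3.2 3.4 0.7
   vertex 1.8 1.2 0.2
   vertex 2.1 3.7 0.7
  endloop
 endfacet
 facet normal 0.223 0.817 0.532
  outer loop
   vertex 3.2 3.4 0.7
   vertex 2.1 3.7 0.7
   vertex 1.5 2.3 3.1
  endloop
 endfacet
 facet normal -0.954 0.179 0.239
  outer loop
   vertex 0.5 1.1 2.9
   vertex 0.1 1.5 1.0
   vertex 0.6 0.7 3.6
  endloop
 endfacet
 facet normal -0.759 0.586 0.283
  outer loop
   vertex 0.5 1.1 2.9
   vertex 1.5 2.3 3.1
   vertex 0.1 1.5 1.0
  endloop
 endfacet
 facet normal -0.732 0.541 0.414
  outer loop
   vertex 0.5 1.1 2.9
   vertex 0.6 0.7 3.6
   vertex 1.5 2.3 3.1
  endloop
 endfacet
 facet normal 0.426 0.640 0.640
  outer loop
   vertex 3.6 2.9 1.1
   vertex 1.5 2.3 3.1
   vertex 3.9 2.5 1.3
  endloop
 endfacet
 facet normal 0.824 0.549 -0.137
  outer loop
   vertex 3.6 2.9 1.1
   vertex 3.9 2.5 1.3
   vertex 3.2 3.4 0.7
  endloop
 endfacet
 facet normal 0.342 0.739 0.581
  outer loop
   vertex 3.6 2.9 1.1
   vertex 3.2 3.4 0.7
   vertex 1.5 2.3 3.1
  endloop
 endfacet
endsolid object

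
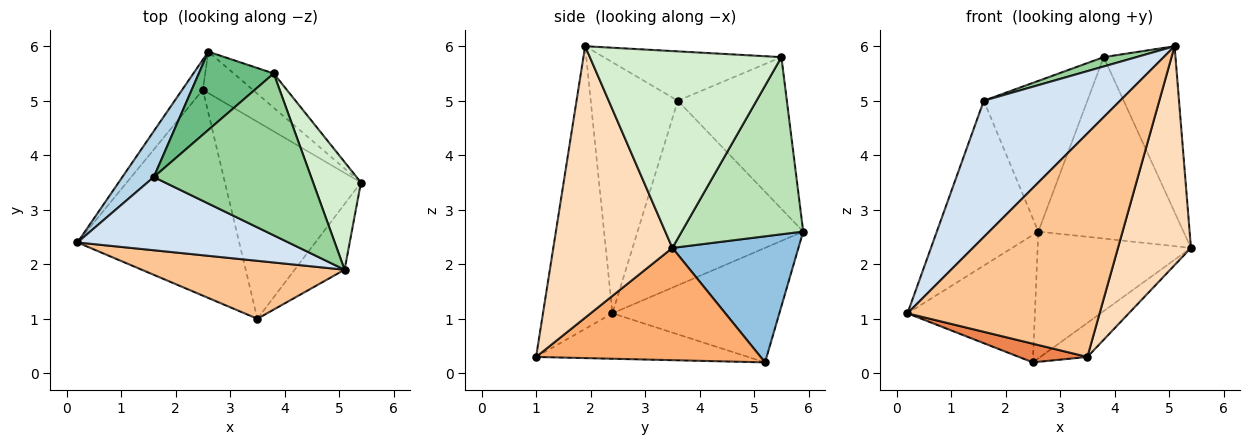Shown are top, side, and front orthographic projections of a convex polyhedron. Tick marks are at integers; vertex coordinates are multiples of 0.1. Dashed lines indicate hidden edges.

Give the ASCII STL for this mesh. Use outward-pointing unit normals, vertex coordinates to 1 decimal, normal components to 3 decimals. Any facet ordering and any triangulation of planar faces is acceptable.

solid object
 facet normal -0.787 0.601 -0.142
  outer loop
   vertex 2.5 5.2 0.2
   vertex 0.2 2.4 1.1
   vertex 2.6 5.9 2.6
  endloop
 endfacet
 facet normal 0.616 0.749 -0.244
  outer loop
   vertex 2.5 5.2 0.2
   vertex 2.6 5.9 2.6
   vertex 5.4 3.5 2.3
  endloop
 endfacet
 facet normal -0.844 0.517 0.144
  outer loop
   vertex 1.6 3.6 5.0
   vertex 2.6 5.9 2.6
   vertex 0.2 2.4 1.1
  endloop
 endfacet
 facet normal -0.491 -0.768 0.412
  outer loop
   vertex 1.6 3.6 5.0
   vertex 0.2 2.4 1.1
   vertex 5.1 1.9 6.0
  endloop
 endfacet
 facet normal -0.269 -0.087 -0.959
  outer loop
   vertex 3.5 1.0 0.3
   vertex 0.2 2.4 1.1
   vertex 2.5 5.2 0.2
  endloop
 endfacet
 facet normal 0.631 0.132 -0.764
  outer loop
   vertex 3.5 1.0 0.3
   vertex 2.5 5.2 0.2
   vertex 5.4 3.5 2.3
  endloop
 endfacet
 facet normal -0.330 -0.914 0.237
  outer loop
   vertex 3.5 1.0 0.3
   vertex 5.1 1.9 6.0
   vertex 0.2 2.4 1.1
  endloop
 endfacet
 facet normal 0.842 -0.516 -0.155
  outer loop
   vertex 3.5 1.0 0.3
   vertex 5.4 3.5 2.3
   vertex 5.1 1.9 6.0
  endloop
 endfacet
 facet normal -0.683 0.648 0.337
  outer loop
   vertex 3.8 5.5 5.8
   vertex 2.6 5.9 2.6
   vertex 1.6 3.6 5.0
  endloop
 endfacet
 facet normal -0.299 -0.055 0.953
  outer loop
   vertex 3.8 5.5 5.8
   vertex 1.6 3.6 5.0
   vertex 5.1 1.9 6.0
  endloop
 endfacet
 facet normal 0.635 0.759 -0.143
  outer loop
   vertex 3.8 5.5 5.8
   vertex 5.4 3.5 2.3
   vertex 2.6 5.9 2.6
  endloop
 endfacet
 facet normal 0.913 0.342 0.222
  outer loop
   vertex 3.8 5.5 5.8
   vertex 5.1 1.9 6.0
   vertex 5.4 3.5 2.3
  endloop
 endfacet
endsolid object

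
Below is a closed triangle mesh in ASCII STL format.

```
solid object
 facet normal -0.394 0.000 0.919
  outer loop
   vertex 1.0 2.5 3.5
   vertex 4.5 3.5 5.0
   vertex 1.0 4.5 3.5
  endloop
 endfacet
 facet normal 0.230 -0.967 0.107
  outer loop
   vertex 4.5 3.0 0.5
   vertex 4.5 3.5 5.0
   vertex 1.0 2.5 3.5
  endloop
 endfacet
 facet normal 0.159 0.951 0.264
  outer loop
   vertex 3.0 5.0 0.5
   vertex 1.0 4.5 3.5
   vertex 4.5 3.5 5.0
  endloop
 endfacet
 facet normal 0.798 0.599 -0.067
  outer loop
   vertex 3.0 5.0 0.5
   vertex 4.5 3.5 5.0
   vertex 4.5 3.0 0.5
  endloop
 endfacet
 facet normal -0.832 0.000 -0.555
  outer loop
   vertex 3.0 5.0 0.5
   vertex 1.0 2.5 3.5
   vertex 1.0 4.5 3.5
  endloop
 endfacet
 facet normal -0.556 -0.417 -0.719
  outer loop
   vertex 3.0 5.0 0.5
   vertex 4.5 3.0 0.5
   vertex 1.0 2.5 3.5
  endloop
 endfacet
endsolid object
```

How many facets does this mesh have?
6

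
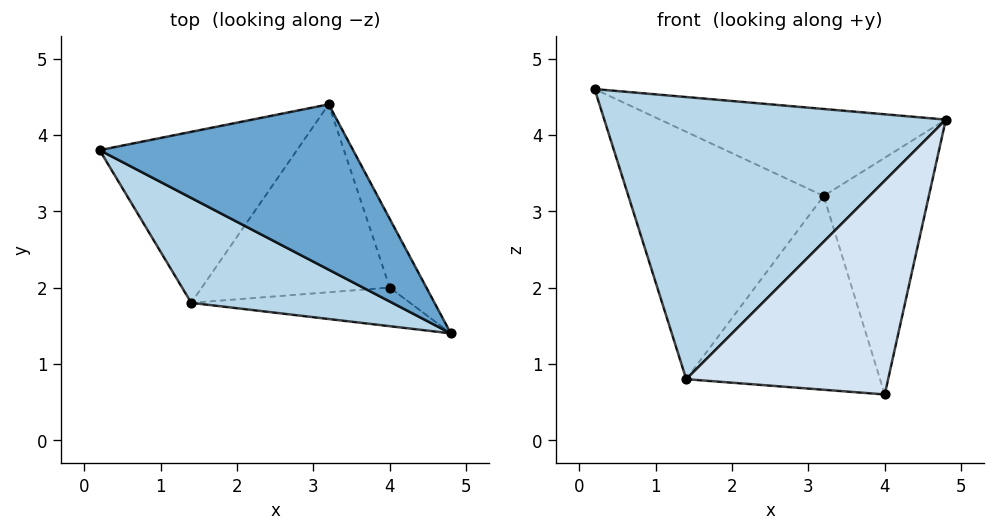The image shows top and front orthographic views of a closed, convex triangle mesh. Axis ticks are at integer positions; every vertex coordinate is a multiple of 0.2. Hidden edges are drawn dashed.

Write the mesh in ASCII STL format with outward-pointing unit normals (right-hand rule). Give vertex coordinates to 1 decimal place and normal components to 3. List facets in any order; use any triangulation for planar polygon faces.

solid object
 facet normal 0.305 0.443 0.843
  outer loop
   vertex 3.2 4.4 3.2
   vertex 0.2 3.8 4.6
   vertex 4.8 1.4 4.2
  endloop
 endfacet
 facet normal 0.892 0.434 -0.126
  outer loop
   vertex 4.0 2.0 0.6
   vertex 3.2 4.4 3.2
   vertex 4.8 1.4 4.2
  endloop
 endfacet
 facet normal -0.417 -0.852 0.317
  outer loop
   vertex 1.4 1.8 0.8
   vertex 4.8 1.4 4.2
   vertex 0.2 3.8 4.6
  endloop
 endfacet
 facet normal 0.062 -0.982 -0.177
  outer loop
   vertex 1.4 1.8 0.8
   vertex 4.0 2.0 0.6
   vertex 4.8 1.4 4.2
  endloop
 endfacet
 facet normal -0.395 0.756 -0.522
  outer loop
   vertex 1.4 1.8 0.8
   vertex 0.2 3.8 4.6
   vertex 3.2 4.4 3.2
  endloop
 endfacet
 facet normal -0.108 0.714 -0.692
  outer loop
   vertex 1.4 1.8 0.8
   vertex 3.2 4.4 3.2
   vertex 4.0 2.0 0.6
  endloop
 endfacet
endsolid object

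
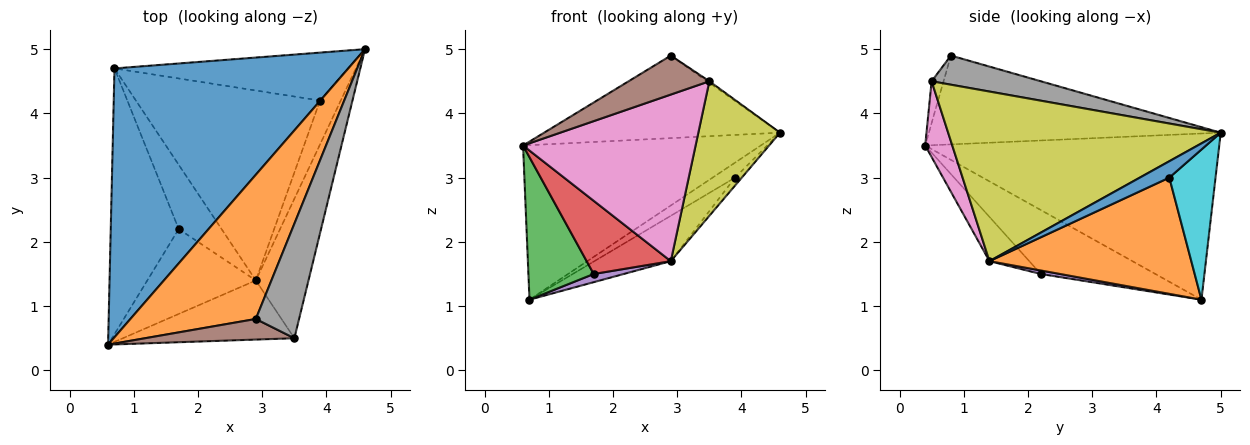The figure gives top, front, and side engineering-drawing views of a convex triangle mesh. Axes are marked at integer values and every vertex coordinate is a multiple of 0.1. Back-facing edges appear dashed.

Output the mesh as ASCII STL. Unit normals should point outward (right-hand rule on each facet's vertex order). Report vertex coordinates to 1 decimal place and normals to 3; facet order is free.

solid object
 facet normal -0.525 0.424 0.738
  outer loop
   vertex 0.7 4.7 1.1
   vertex 0.6 0.4 3.5
   vertex 4.6 5.0 3.7
  endloop
 endfacet
 facet normal -0.524 0.423 0.739
  outer loop
   vertex 2.9 0.8 4.9
   vertex 4.6 5.0 3.7
   vertex 0.6 0.4 3.5
  endloop
 endfacet
 facet normal -0.638 -0.364 -0.678
  outer loop
   vertex 1.7 2.2 1.5
   vertex 0.6 0.4 3.5
   vertex 0.7 4.7 1.1
  endloop
 endfacet
 facet normal -0.295 -0.624 -0.724
  outer loop
   vertex 1.7 2.2 1.5
   vertex 2.9 1.4 1.7
   vertex 0.6 0.4 3.5
  endloop
 endfacet
 facet normal 0.081 -0.126 -0.989
  outer loop
   vertex 1.7 2.2 1.5
   vertex 0.7 4.7 1.1
   vertex 2.9 1.4 1.7
  endloop
 endfacet
 facet normal -0.130 -0.877 0.463
  outer loop
   vertex 3.5 0.5 4.5
   vertex 2.9 0.8 4.9
   vertex 0.6 0.4 3.5
  endloop
 endfacet
 facet normal 0.146 -0.932 -0.331
  outer loop
   vertex 3.5 0.5 4.5
   vertex 0.6 0.4 3.5
   vertex 2.9 1.4 1.7
  endloop
 endfacet
 facet normal 0.558 0.011 0.829
  outer loop
   vertex 3.5 0.5 4.5
   vertex 4.6 5.0 3.7
   vertex 2.9 0.8 4.9
  endloop
 endfacet
 facet normal 0.918 -0.275 -0.285
  outer loop
   vertex 3.5 0.5 4.5
   vertex 2.9 1.4 1.7
   vertex 4.6 5.0 3.7
  endloop
 endfacet
 facet normal 0.523 0.254 -0.814
  outer loop
   vertex 3.9 4.2 3.0
   vertex 0.7 4.7 1.1
   vertex 4.6 5.0 3.7
  endloop
 endfacet
 facet normal 0.615 0.140 -0.776
  outer loop
   vertex 3.9 4.2 3.0
   vertex 4.6 5.0 3.7
   vertex 2.9 1.4 1.7
  endloop
 endfacet
 facet normal 0.523 0.198 -0.829
  outer loop
   vertex 3.9 4.2 3.0
   vertex 2.9 1.4 1.7
   vertex 0.7 4.7 1.1
  endloop
 endfacet
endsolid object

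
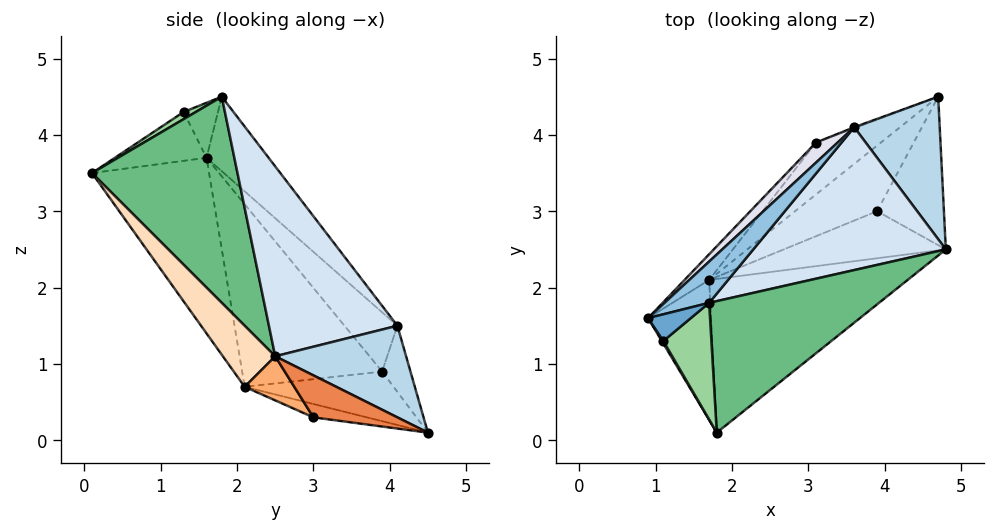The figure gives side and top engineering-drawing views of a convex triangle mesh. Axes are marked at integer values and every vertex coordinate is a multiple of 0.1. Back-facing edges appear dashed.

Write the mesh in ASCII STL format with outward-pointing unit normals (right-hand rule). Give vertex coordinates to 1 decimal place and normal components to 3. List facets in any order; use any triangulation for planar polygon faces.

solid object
 facet normal -0.646 0.574 0.503
  outer loop
   vertex 1.1 1.3 4.3
   vertex 1.7 1.8 4.5
   vertex 0.9 1.6 3.7
  endloop
 endfacet
 facet normal -0.504 0.809 0.301
  outer loop
   vertex 3.6 4.1 1.5
   vertex 0.9 1.6 3.7
   vertex 1.7 1.8 4.5
  endloop
 endfacet
 facet normal 0.684 0.353 0.638
  outer loop
   vertex 3.6 4.1 1.5
   vertex 4.8 2.5 1.1
   vertex 4.7 4.5 0.1
  endloop
 endfacet
 facet normal 0.663 0.329 0.672
  outer loop
   vertex 3.6 4.1 1.5
   vertex 1.7 1.8 4.5
   vertex 4.8 2.5 1.1
  endloop
 endfacet
 facet normal 0.495 -0.369 -0.787
  outer loop
   vertex 3.9 3.0 0.3
   vertex 4.7 4.5 0.1
   vertex 4.8 2.5 1.1
  endloop
 endfacet
 facet normal 0.179 -0.731 -0.659
  outer loop
   vertex 3.9 3.0 0.3
   vertex 4.8 2.5 1.1
   vertex 1.7 2.1 0.7
  endloop
 endfacet
 facet normal -0.161 -0.046 -0.986
  outer loop
   vertex 3.9 3.0 0.3
   vertex 1.7 2.1 0.7
   vertex 4.7 4.5 0.1
  endloop
 endfacet
 facet normal 0.177 -0.798 -0.576
  outer loop
   vertex 1.8 0.1 3.5
   vertex 1.7 2.1 0.7
   vertex 4.8 2.5 1.1
  endloop
 endfacet
 facet normal 0.733 -0.312 0.604
  outer loop
   vertex 1.8 0.1 3.5
   vertex 4.8 2.5 1.1
   vertex 1.7 1.8 4.5
  endloop
 endfacet
 facet normal 0.128 -0.497 0.858
  outer loop
   vertex 1.8 0.1 3.5
   vertex 1.7 1.8 4.5
   vertex 1.1 1.3 4.3
  endloop
 endfacet
 facet normal -0.835 -0.461 -0.300
  outer loop
   vertex 1.8 0.1 3.5
   vertex 0.9 1.6 3.7
   vertex 1.7 2.1 0.7
  endloop
 endfacet
 facet normal -0.856 -0.517 0.027
  outer loop
   vertex 1.8 0.1 3.5
   vertex 1.1 1.3 4.3
   vertex 0.9 1.6 3.7
  endloop
 endfacet
 facet normal -0.530 0.489 -0.693
  outer loop
   vertex 3.1 3.9 0.9
   vertex 4.7 4.5 0.1
   vertex 1.7 2.1 0.7
  endloop
 endfacet
 facet normal -0.357 0.934 -0.014
  outer loop
   vertex 3.1 3.9 0.9
   vertex 3.6 4.1 1.5
   vertex 4.7 4.5 0.1
  endloop
 endfacet
 facet normal -0.779 0.618 -0.105
  outer loop
   vertex 3.1 3.9 0.9
   vertex 1.7 2.1 0.7
   vertex 0.9 1.6 3.7
  endloop
 endfacet
 facet normal -0.568 0.796 0.208
  outer loop
   vertex 3.1 3.9 0.9
   vertex 0.9 1.6 3.7
   vertex 3.6 4.1 1.5
  endloop
 endfacet
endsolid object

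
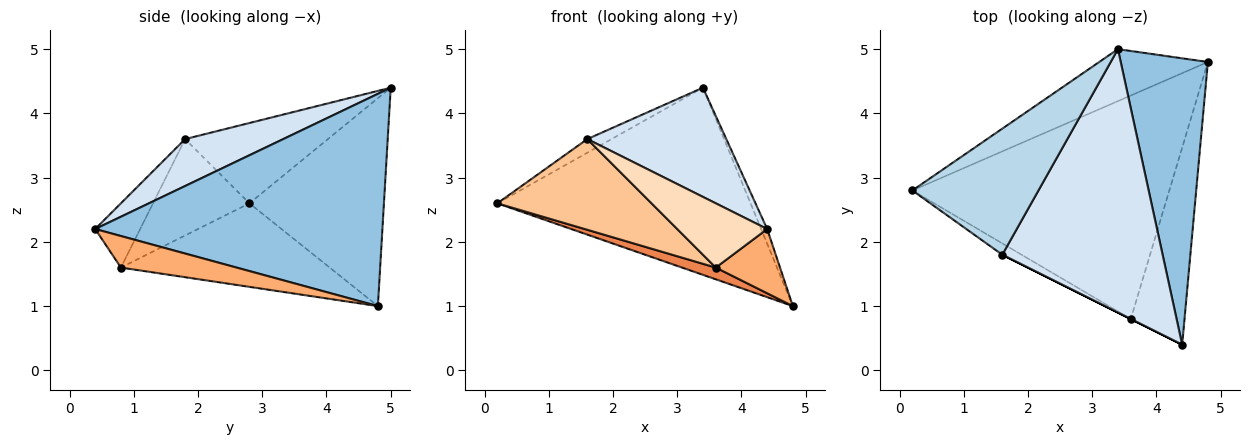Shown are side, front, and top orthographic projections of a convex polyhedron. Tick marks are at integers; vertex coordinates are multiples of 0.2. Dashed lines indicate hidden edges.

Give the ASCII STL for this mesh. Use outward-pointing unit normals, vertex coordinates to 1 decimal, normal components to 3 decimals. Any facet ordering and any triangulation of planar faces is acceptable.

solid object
 facet normal -0.456 0.858 -0.238
  outer loop
   vertex 3.4 5.0 4.4
   vertex 4.8 4.8 1.0
   vertex 0.2 2.8 2.6
  endloop
 endfacet
 facet normal 0.925 0.019 0.380
  outer loop
   vertex 3.4 5.0 4.4
   vertex 4.4 0.4 2.2
   vertex 4.8 4.8 1.0
  endloop
 endfacet
 facet normal -0.535 0.091 0.840
  outer loop
   vertex 1.6 1.8 3.6
   vertex 3.4 5.0 4.4
   vertex 0.2 2.8 2.6
  endloop
 endfacet
 facet normal 0.261 -0.370 0.892
  outer loop
   vertex 1.6 1.8 3.6
   vertex 4.4 0.4 2.2
   vertex 3.4 5.0 4.4
  endloop
 endfacet
 facet normal -0.309 -0.050 -0.950
  outer loop
   vertex 3.6 0.8 1.6
   vertex 0.2 2.8 2.6
   vertex 4.8 4.8 1.0
  endloop
 endfacet
 facet normal 0.487 -0.271 -0.830
  outer loop
   vertex 3.6 0.8 1.6
   vertex 4.8 4.8 1.0
   vertex 4.4 0.4 2.2
  endloop
 endfacet
 facet normal -0.527 -0.843 -0.105
  outer loop
   vertex 3.6 0.8 1.6
   vertex 1.6 1.8 3.6
   vertex 0.2 2.8 2.6
  endloop
 endfacet
 facet normal -0.447 -0.894 0.000
  outer loop
   vertex 3.6 0.8 1.6
   vertex 4.4 0.4 2.2
   vertex 1.6 1.8 3.6
  endloop
 endfacet
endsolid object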